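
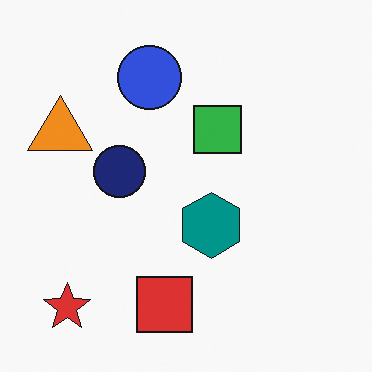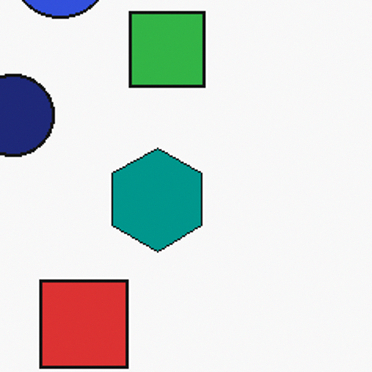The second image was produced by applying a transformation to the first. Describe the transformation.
The image was cropped to a modestly smaller region and rescaled.

The visible shapes are larger and the field of view is narrower; shapes near the original edges may be partly or wholly outside the frame — a crop-and-rescale.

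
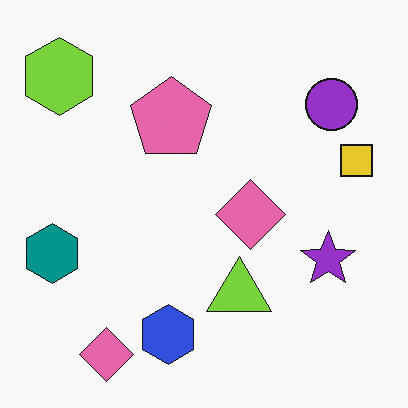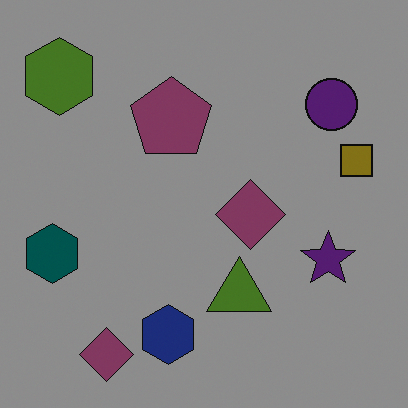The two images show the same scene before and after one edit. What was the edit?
The image was substantially darkened.

Every pixel — background and shapes alike — is uniformly darkened.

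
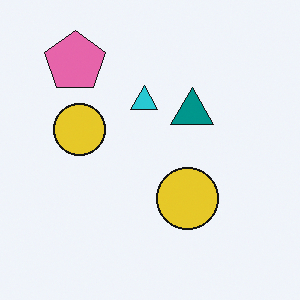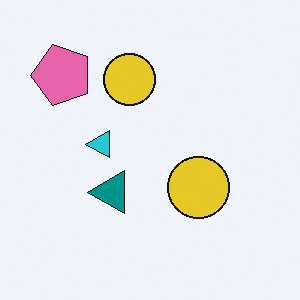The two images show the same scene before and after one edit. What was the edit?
The second image is the first transposed (reflected across the top-left ↔ bottom-right diagonal).

Shapes have swapped their row and column positions — what was in the top-right is now in the bottom-left — a diagonal reflection.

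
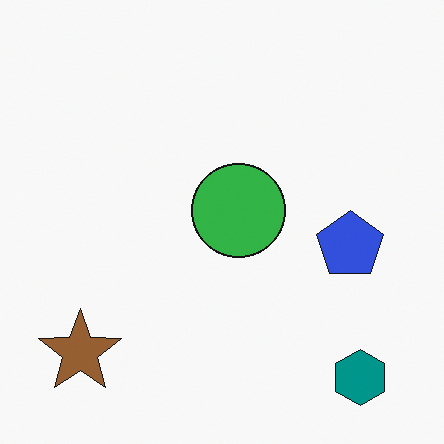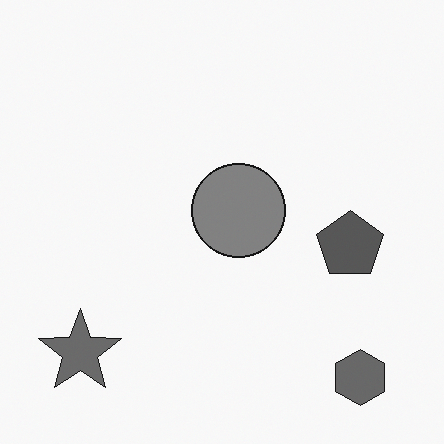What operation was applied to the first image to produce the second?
The second image is the first converted to grayscale.

All color is removed — every shape is now a shade of grey.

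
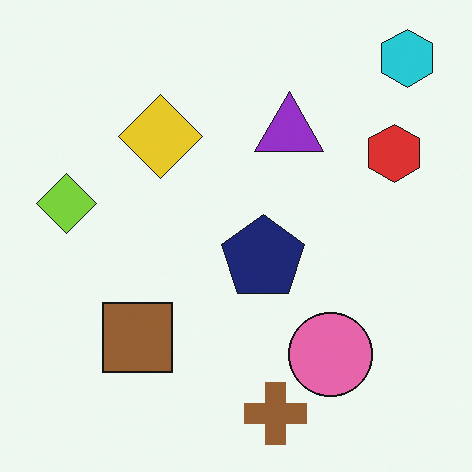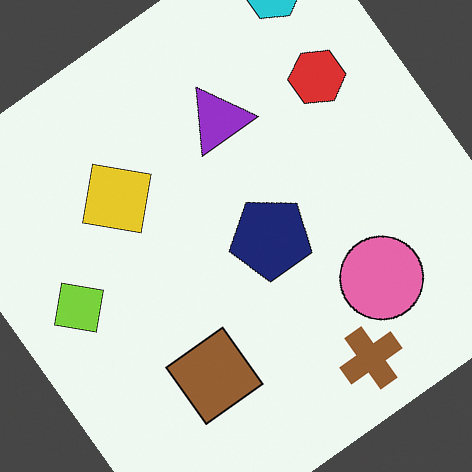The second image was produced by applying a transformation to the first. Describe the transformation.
The transformation is: rotated counter-clockwise by a large amount — several tens of degrees.

Every shape is tilted by the same angle and the image corners show triangular fill wedges — a whole-image rotation by a non-right angle.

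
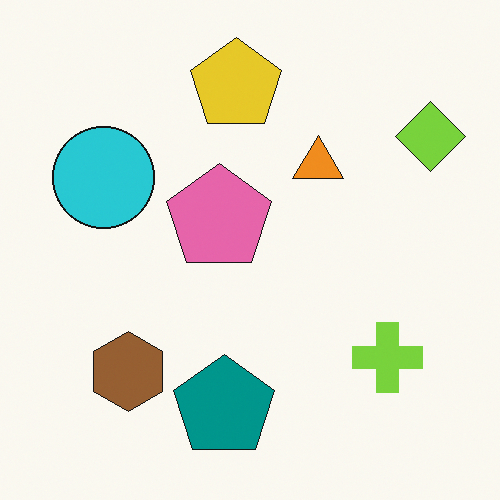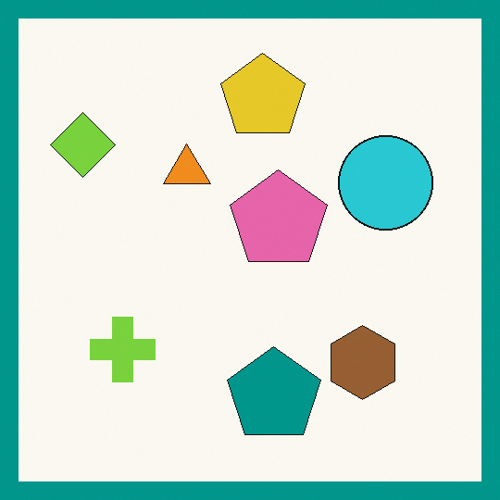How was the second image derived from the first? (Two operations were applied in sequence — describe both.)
It was flipped horizontally (left ↔ right), then framed with a teal border.

The lime diamond is in the top-right of the first image and the top-left of the second — shapes on opposite sides of the vertical midline have swapped in a mirror flip. A solid teal frame runs around the edge of the second image, with the content slightly shrunk inside it.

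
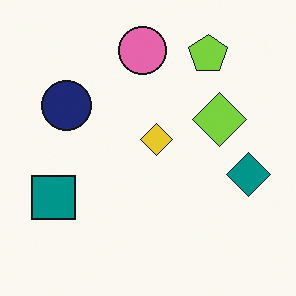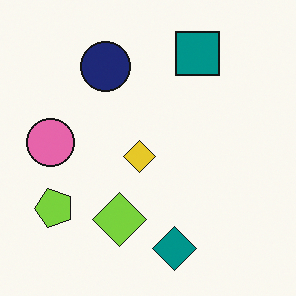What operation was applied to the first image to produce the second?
This is the original image transposed (reflected across the top-left ↔ bottom-right diagonal).

Shapes have swapped their row and column positions — what was in the top-right is now in the bottom-left — a diagonal reflection.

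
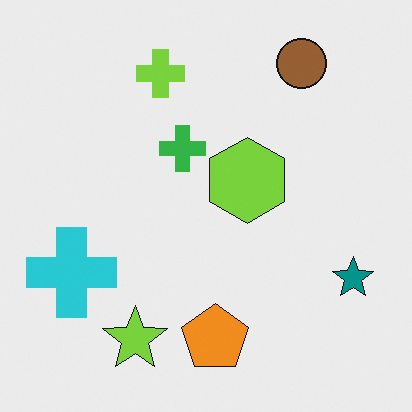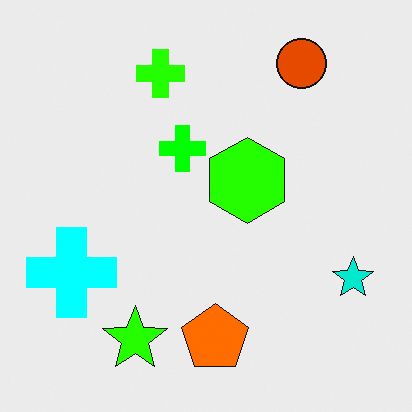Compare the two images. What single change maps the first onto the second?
The transformation is: heavily oversaturated.

All colors are more vivid — a global saturation change.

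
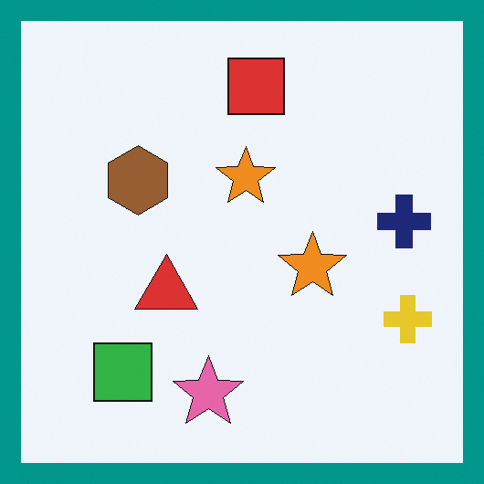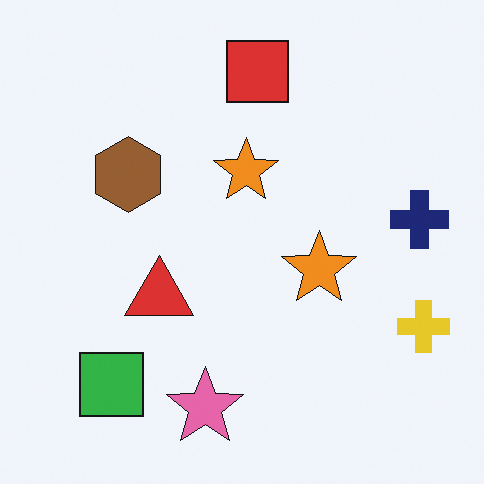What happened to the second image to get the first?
It was framed with a teal border.

A solid teal frame runs around the edge of the first image, with the content slightly shrunk inside it.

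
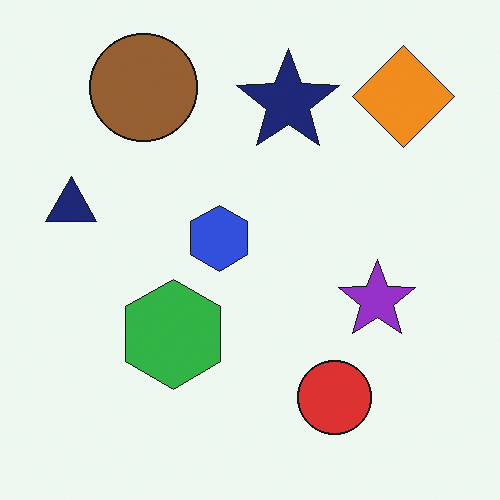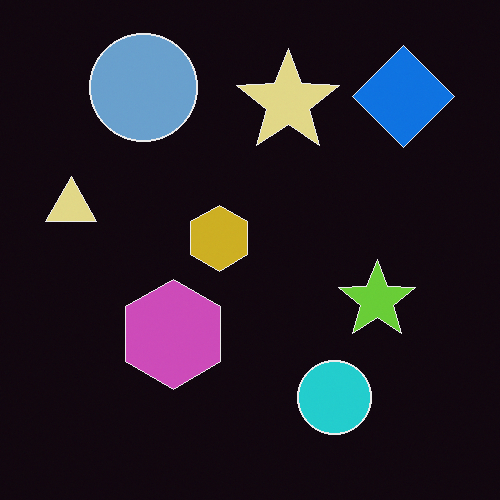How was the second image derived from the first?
The transformation is: color-inverted (negative).

The light background has become dark and every shape's color is its complement — a photographic negative.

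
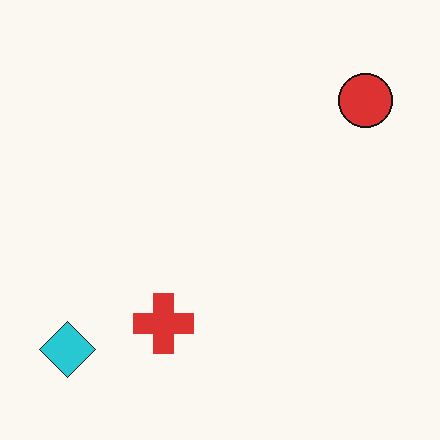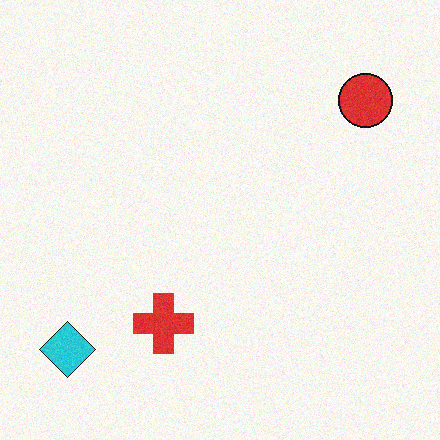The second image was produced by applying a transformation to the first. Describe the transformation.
The transformation is: degraded with light additive noise.

Random speckle covers the whole image, including the flat background.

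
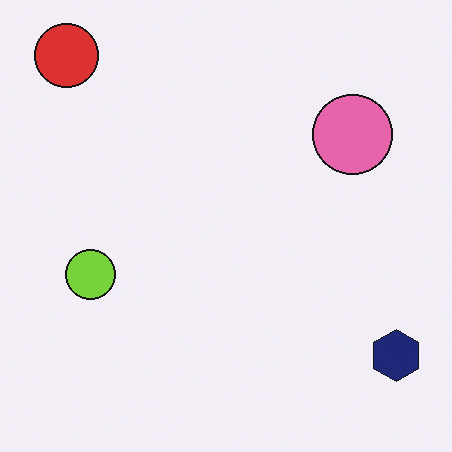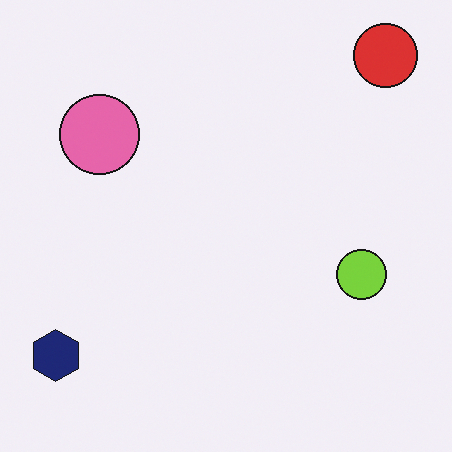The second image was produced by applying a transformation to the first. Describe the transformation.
This is the original image flipped horizontally (left ↔ right).

The navy hexagon is in the bottom-right of the first image and the bottom-left of the second — shapes on opposite sides of the vertical midline have swapped in a mirror flip.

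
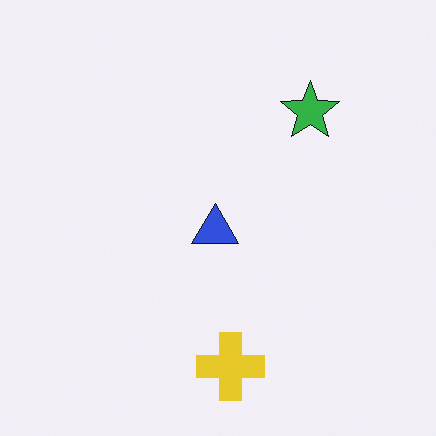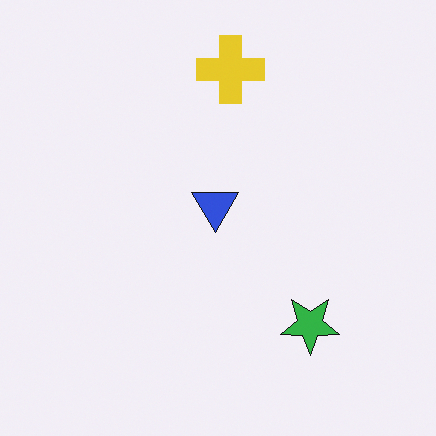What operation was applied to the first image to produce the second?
This is the original image flipped vertically (top ↔ bottom).

The yellow cross is in the bottom of the first image and the top of the second — shapes on opposite sides of the horizontal midline have swapped in a mirror flip.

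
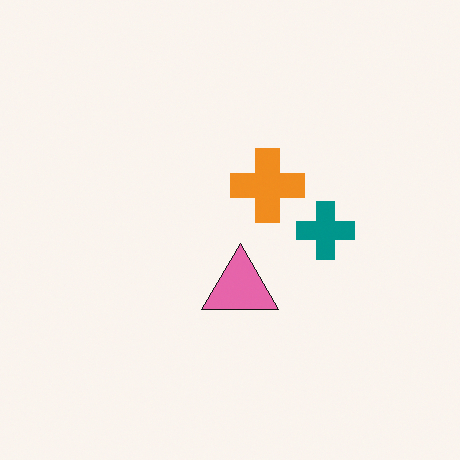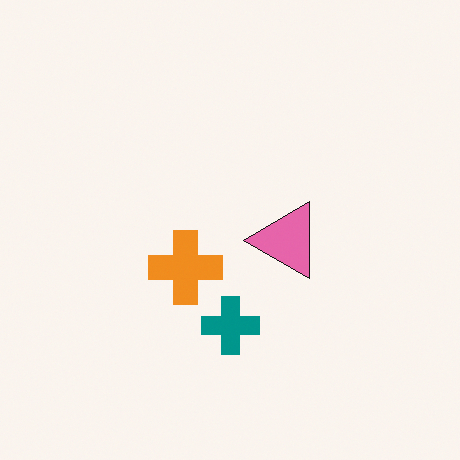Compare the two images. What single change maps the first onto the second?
It was transposed (reflected across the top-left ↔ bottom-right diagonal).

Shapes have swapped their row and column positions — what was in the top-right is now in the bottom-left — a diagonal reflection.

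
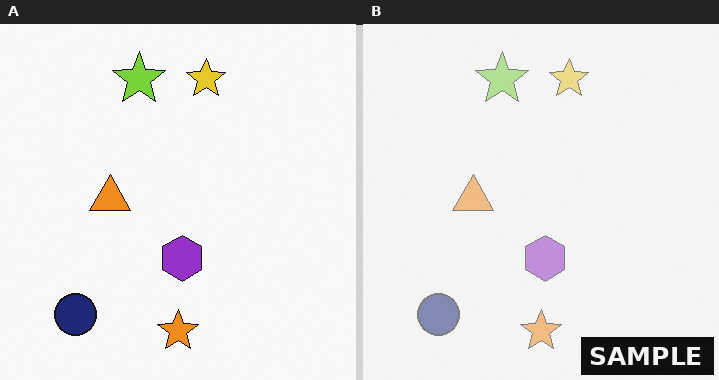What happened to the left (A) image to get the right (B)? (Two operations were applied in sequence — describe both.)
This is the original image washed out (contrast reduced), then watermarked with the text "SAMPLE" in the lower-right corner.

Tones are pushed toward mid-grey across the whole image — a global contrast change. A dark label reading "SAMPLE" appears in the lower-right corner.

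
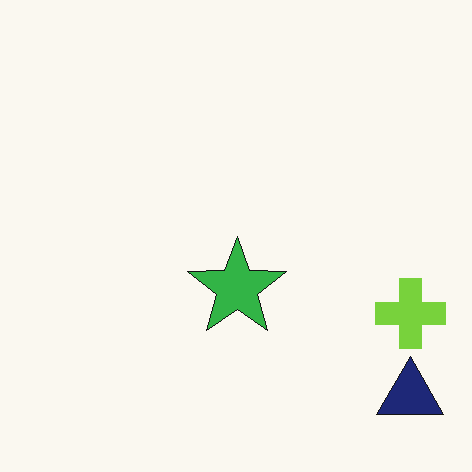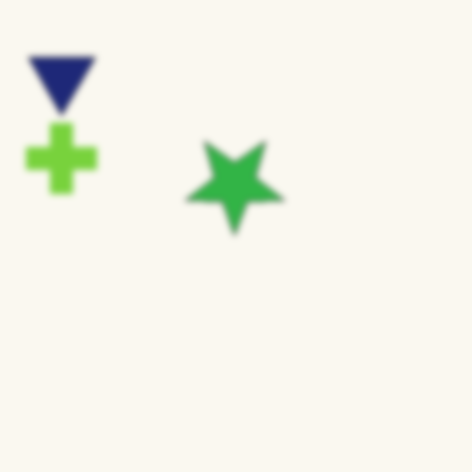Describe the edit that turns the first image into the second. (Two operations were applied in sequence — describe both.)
The second image is the first moderately blurred, then rotated 180°.

Shape edges and outlines are uniformly softened across the whole image. The navy triangle sits in the bottom-right of the first image and the top-left of the second — consistent with a whole-image 180° rotation.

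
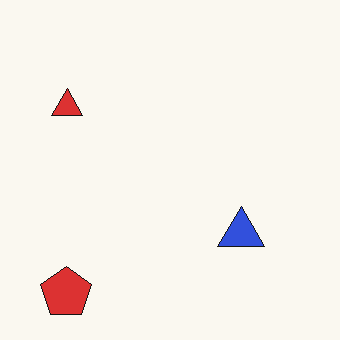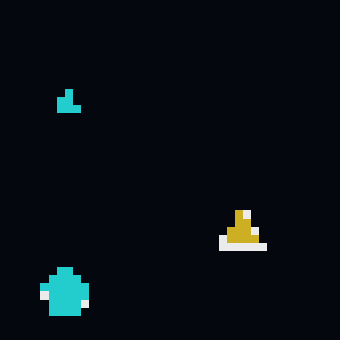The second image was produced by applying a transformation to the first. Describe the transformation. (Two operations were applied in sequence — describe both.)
This is the original image color-inverted (negative), then moderately pixelated.

The light background has become dark and every shape's color is its complement — a photographic negative. Shapes are reduced to large square blocks; fine edges and outlines are lost — a downscale-then-upscale (mosaic) effect.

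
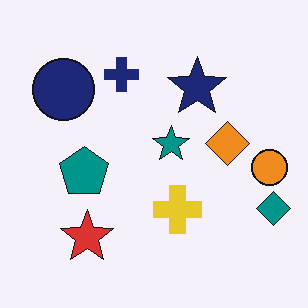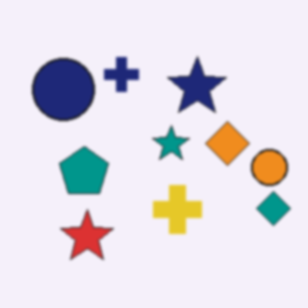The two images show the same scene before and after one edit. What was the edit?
Lightly blurred.

Shape edges and outlines are uniformly softened across the whole image.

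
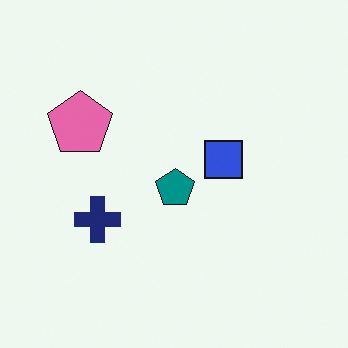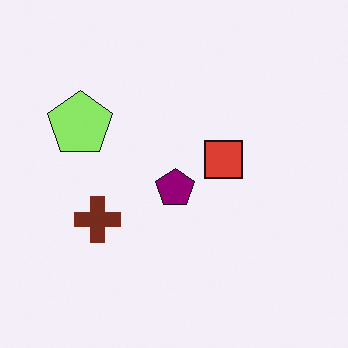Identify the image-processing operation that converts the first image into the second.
This is the original image hue-shifted noticeably.

Every shape's color has rotated by the same amount around the hue wheel — a uniform hue shift.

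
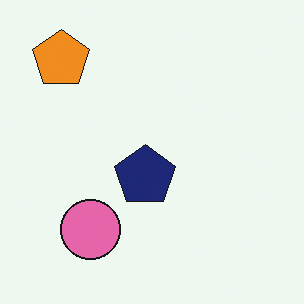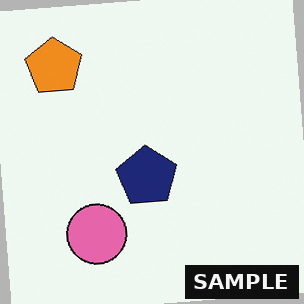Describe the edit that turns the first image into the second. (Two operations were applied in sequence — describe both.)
The transformation is: rotated counter-clockwise by a few degrees, then watermarked with the text "SAMPLE" in the lower-right corner.

Every shape is tilted by the same angle and the image corners show triangular fill wedges — a whole-image rotation by a non-right angle. A dark label reading "SAMPLE" appears in the lower-right corner.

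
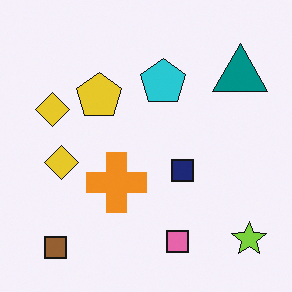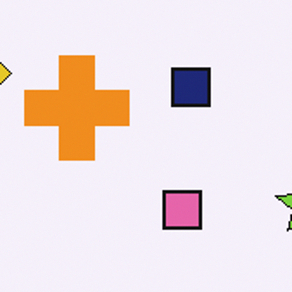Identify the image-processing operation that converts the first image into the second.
Cropped to a noticeably smaller region and rescaled.

The visible shapes are larger and the field of view is narrower; shapes near the original edges may be partly or wholly outside the frame — a crop-and-rescale.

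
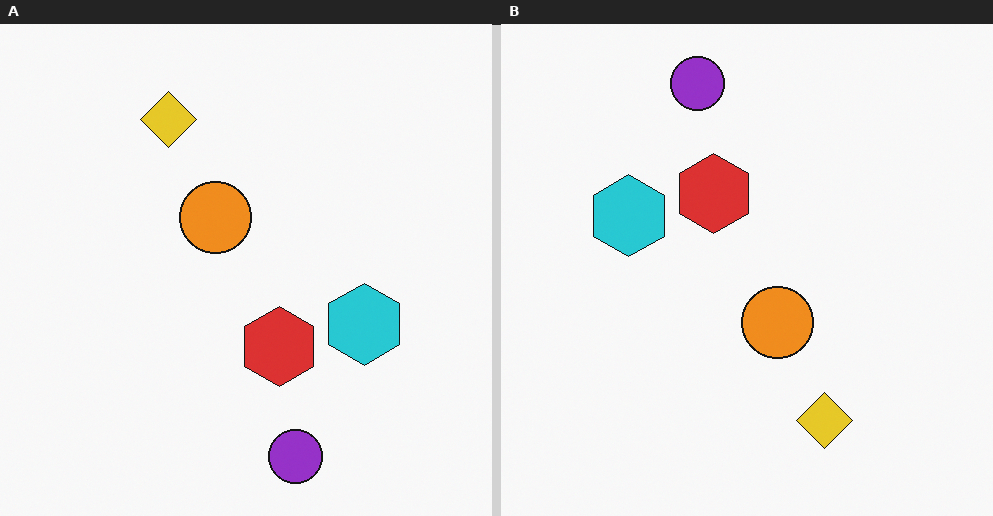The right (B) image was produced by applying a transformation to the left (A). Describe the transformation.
It was rotated 180°.

The purple circle sits in the bottom of the left (A) image and the top of the right (B) — consistent with a whole-image 180° rotation.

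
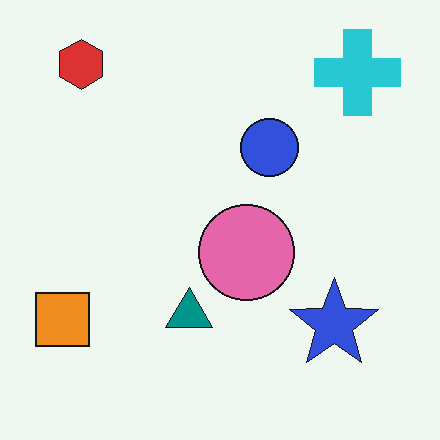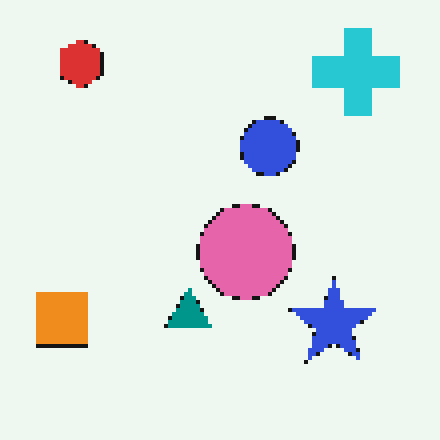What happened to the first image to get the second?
The second image is the first mildly pixelated.

Shapes are reduced to large square blocks; fine edges and outlines are lost — a downscale-then-upscale (mosaic) effect.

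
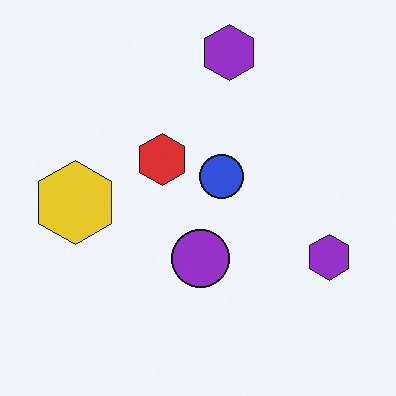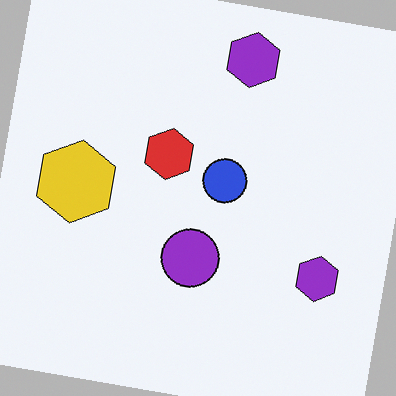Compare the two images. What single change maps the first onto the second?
It was rotated clockwise by a slight angle.

Every shape is tilted by the same angle and the image corners show triangular fill wedges — a whole-image rotation by a non-right angle.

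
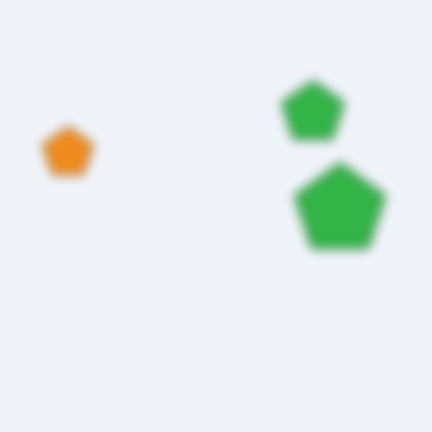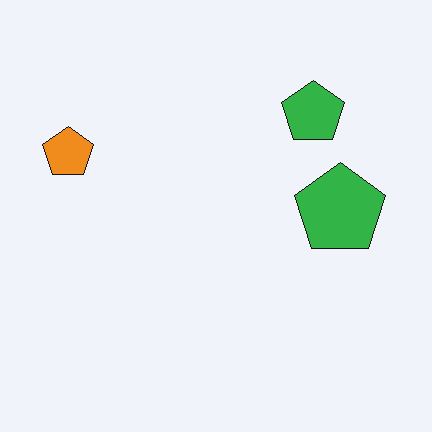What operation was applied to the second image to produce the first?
The transformation is: strongly gaussian-blurred.

Shape edges and outlines are uniformly softened across the whole image.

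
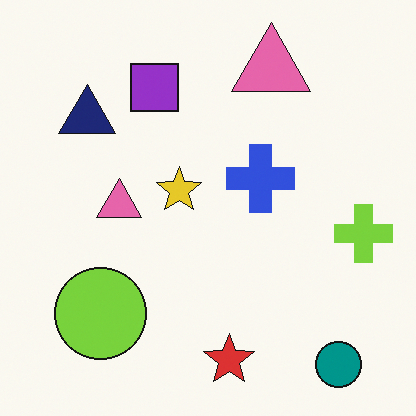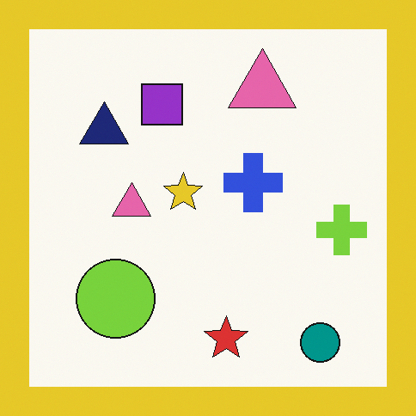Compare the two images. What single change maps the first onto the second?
The image was framed with a yellow border.

A solid yellow frame runs around the edge of the second image, with the content slightly shrunk inside it.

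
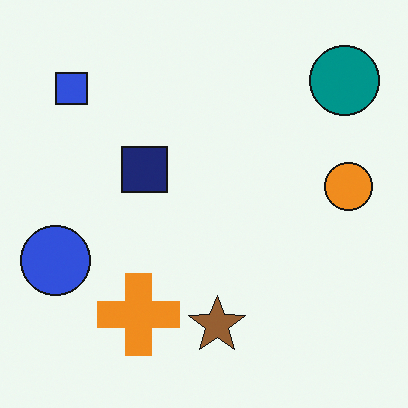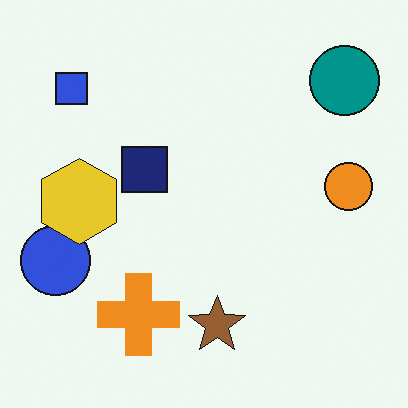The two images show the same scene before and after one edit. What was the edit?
The image was overlaid with an additional yellow hexagon.

A yellow hexagon appears in the second image that is absent from the first.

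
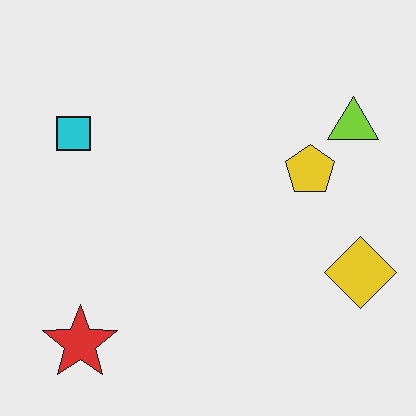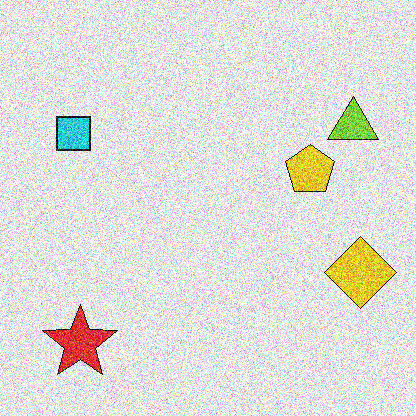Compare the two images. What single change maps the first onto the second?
It was degraded with heavy additive noise.

Random speckle covers the whole image, including the flat background.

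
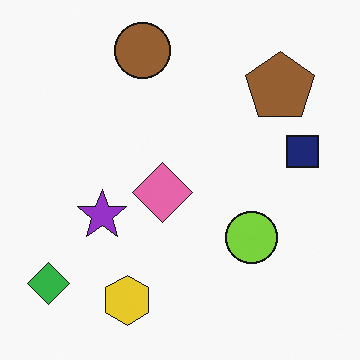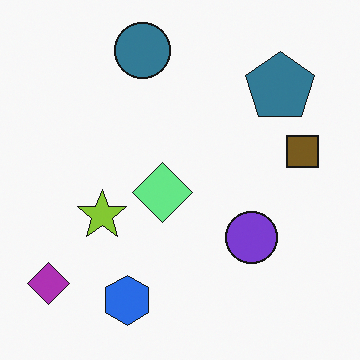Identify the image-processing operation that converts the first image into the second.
The second image is the first hue-shifted through roughly half the color wheel.

Every shape's color has rotated by the same amount around the hue wheel — a uniform hue shift.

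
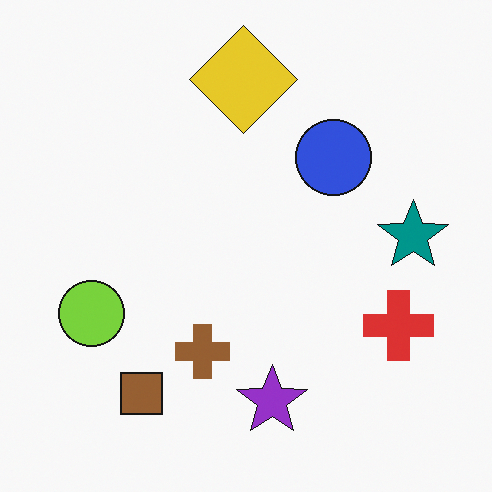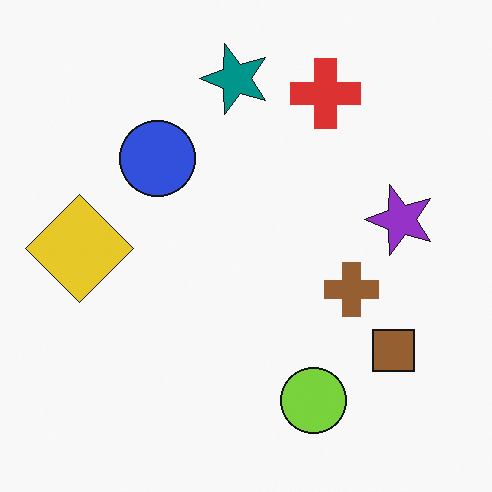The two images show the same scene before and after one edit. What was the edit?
Rotated 90° counter-clockwise.

The brown square sits in the bottom-left of the first image and the bottom-right of the second — consistent with a whole-image 90° counter-clockwise rotation.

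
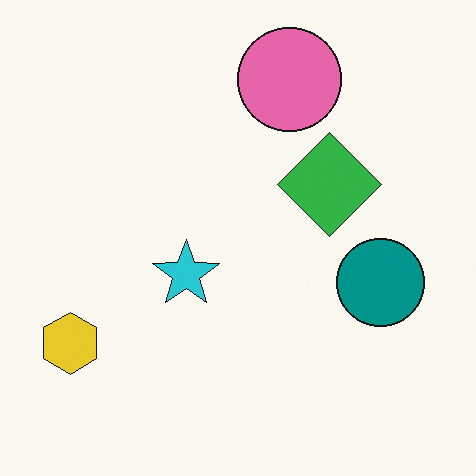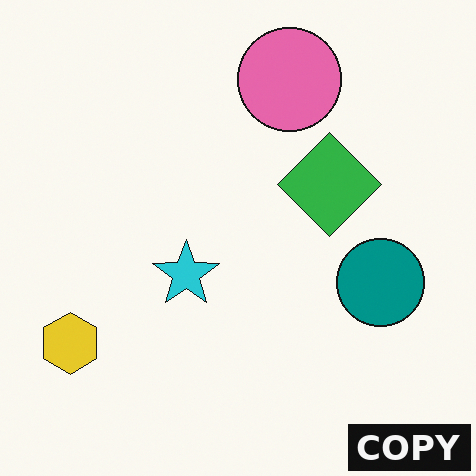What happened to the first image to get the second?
The second image is the first watermarked with the text "COPY" in the lower-right corner.

A dark label reading "COPY" appears in the lower-right corner.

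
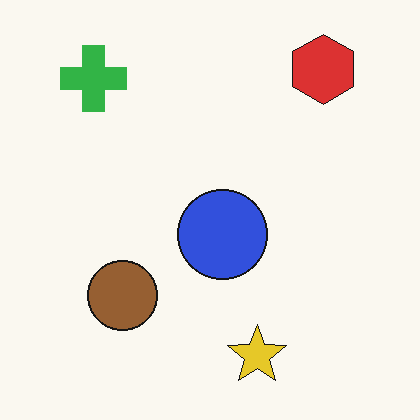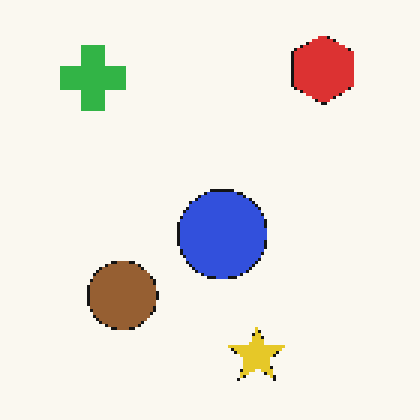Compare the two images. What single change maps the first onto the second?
Lightly pixelated (a mild mosaic effect).

Shapes are reduced to large square blocks; fine edges and outlines are lost — a downscale-then-upscale (mosaic) effect.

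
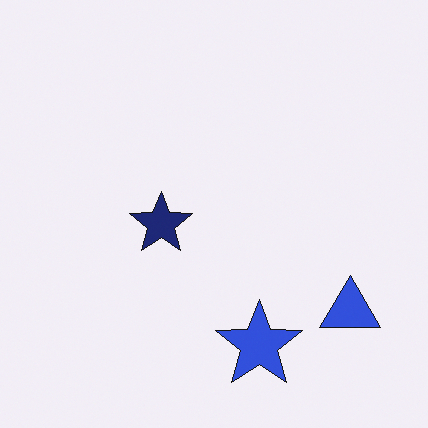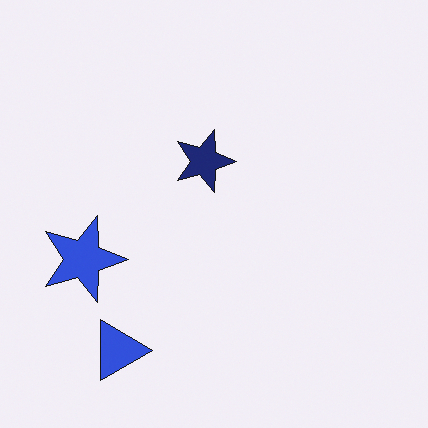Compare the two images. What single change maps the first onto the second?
The transformation is: rotated 90° clockwise.

The blue triangle sits in the bottom-right of the first image and the bottom-left of the second — consistent with a whole-image 90° clockwise rotation.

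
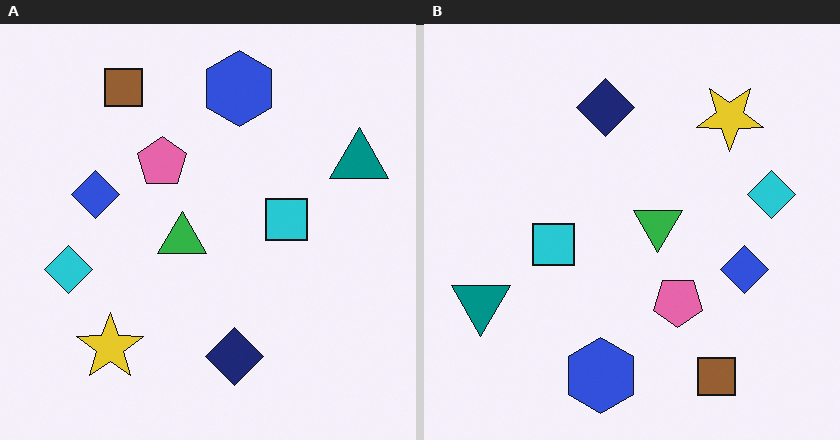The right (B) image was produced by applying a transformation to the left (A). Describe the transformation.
This is the original image rotated 180°.

The brown square sits in the top-left of the left (A) image and the bottom-right of the right (B) — consistent with a whole-image 180° rotation.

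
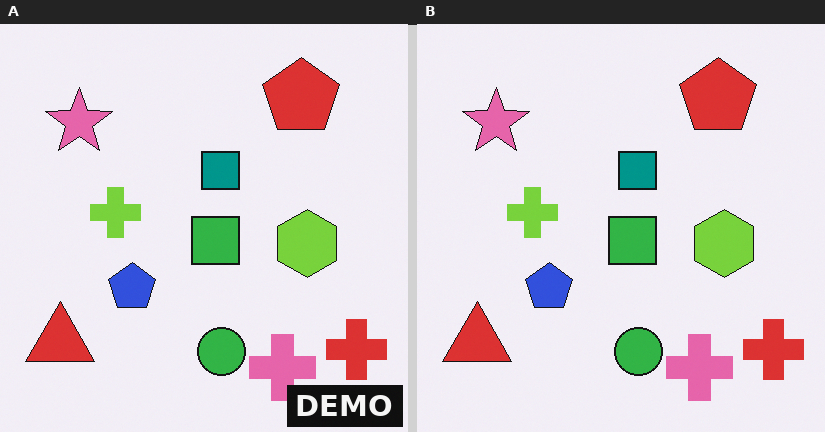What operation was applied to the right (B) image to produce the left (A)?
It was watermarked with the text "DEMO" in the lower-right corner.

A dark label reading "DEMO" appears in the lower-right corner.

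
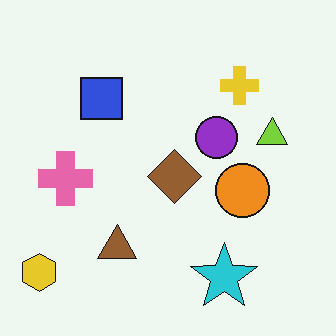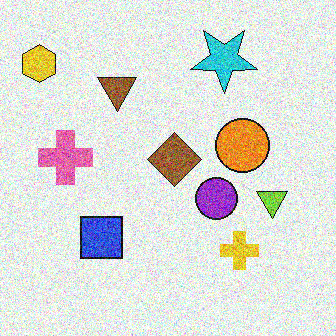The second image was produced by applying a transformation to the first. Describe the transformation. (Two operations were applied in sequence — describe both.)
Flipped vertically (top ↔ bottom), then degraded with heavy additive noise.

The cyan star is in the bottom of the first image and the top of the second — shapes on opposite sides of the horizontal midline have swapped in a mirror flip. Random speckle covers the whole image, including the flat background.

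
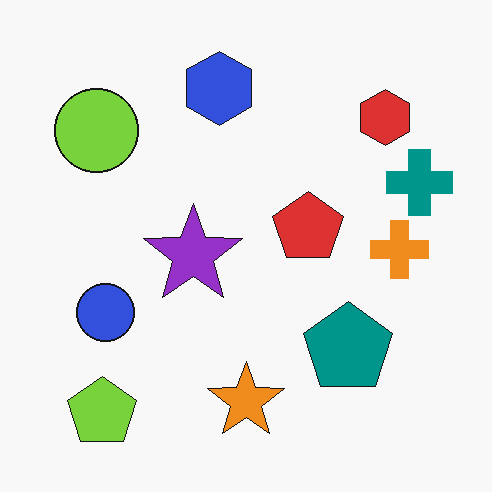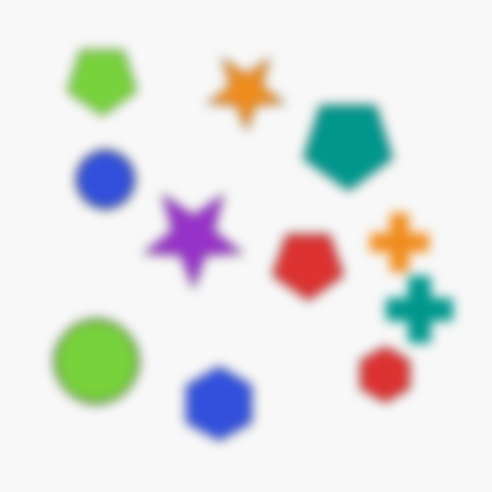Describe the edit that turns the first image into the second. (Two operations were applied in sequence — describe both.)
This is the original image heavily blurred, then flipped vertically (top ↔ bottom).

Shape edges and outlines are uniformly softened across the whole image. The lime pentagon is in the bottom-left of the first image and the top-left of the second — shapes on opposite sides of the horizontal midline have swapped in a mirror flip.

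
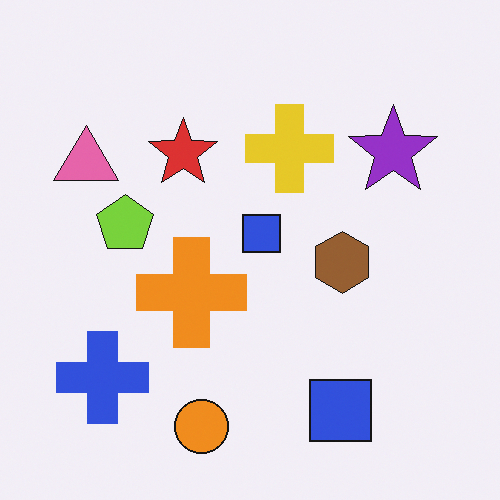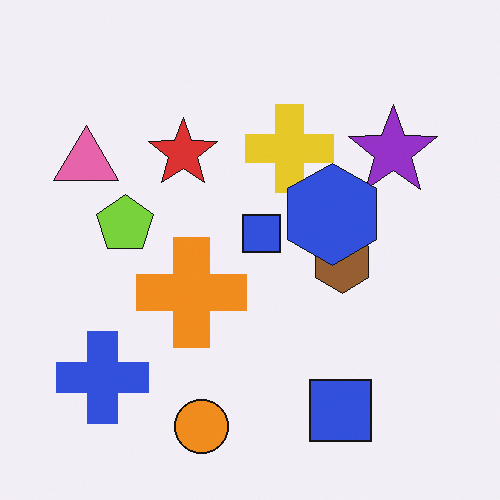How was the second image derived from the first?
The image was overlaid with an additional blue hexagon.

A blue hexagon appears in the second image that is absent from the first.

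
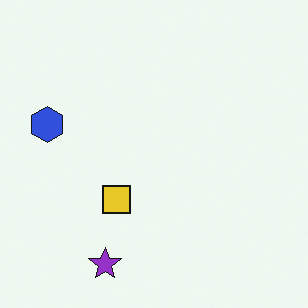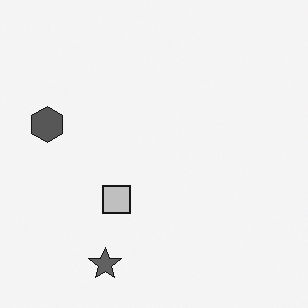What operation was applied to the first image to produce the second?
The second image is the first converted to grayscale.

All color is removed — every shape is now a shade of grey.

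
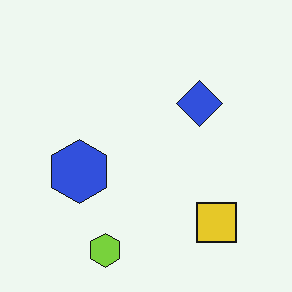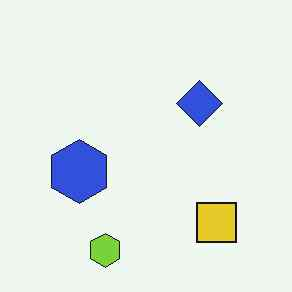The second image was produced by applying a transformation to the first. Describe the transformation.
The second image is the first JPEG-compressed with visible artifacts.

Blocky 8×8 compression artifacts appear around shape edges and the flat background shows ringing — characteristic JPEG degradation.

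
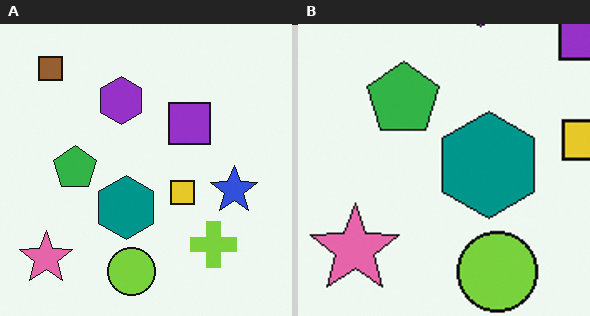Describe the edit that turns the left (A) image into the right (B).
Cropped to a noticeably smaller region and rescaled.

The visible shapes are larger and the field of view is narrower; shapes near the original edges may be partly or wholly outside the frame — a crop-and-rescale.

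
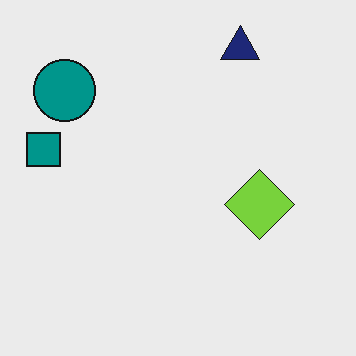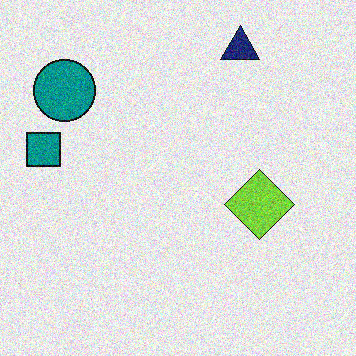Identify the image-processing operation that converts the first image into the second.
Degraded with moderate additive noise.

Random speckle covers the whole image, including the flat background.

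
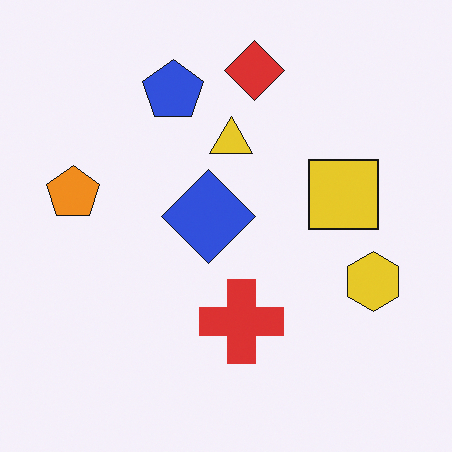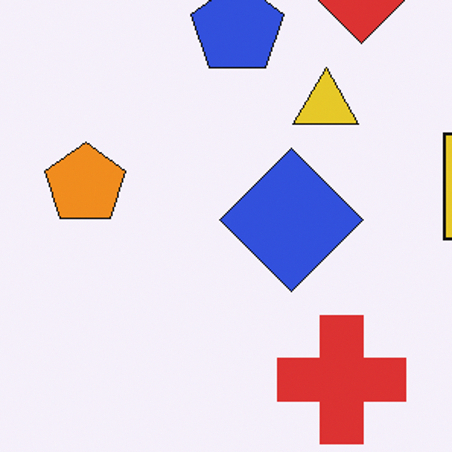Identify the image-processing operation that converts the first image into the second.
The image was cropped to a modestly smaller region and rescaled.

The visible shapes are larger and the field of view is narrower; shapes near the original edges may be partly or wholly outside the frame — a crop-and-rescale.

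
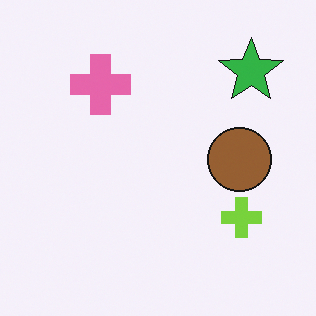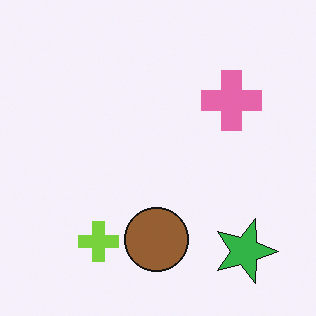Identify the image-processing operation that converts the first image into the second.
The second image is the first rotated 90° clockwise.

The green star sits in the top-right of the first image and the bottom-right of the second — consistent with a whole-image 90° clockwise rotation.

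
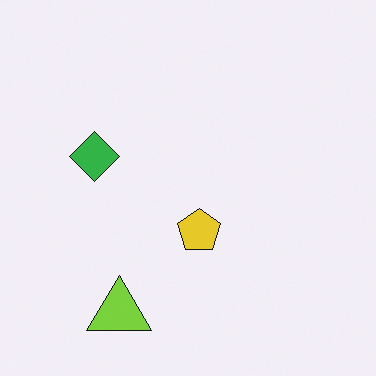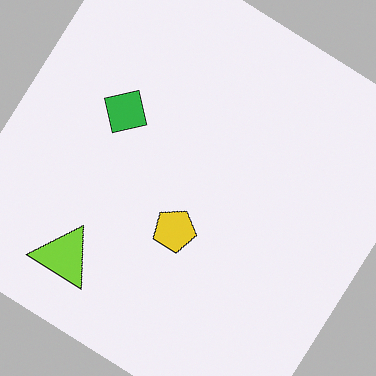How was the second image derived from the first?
It was rotated clockwise by a large amount — several tens of degrees.

Every shape is tilted by the same angle and the image corners show triangular fill wedges — a whole-image rotation by a non-right angle.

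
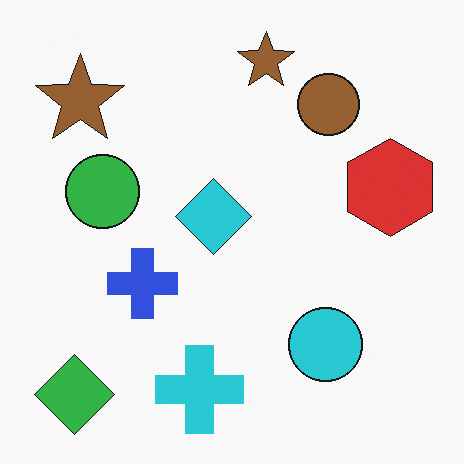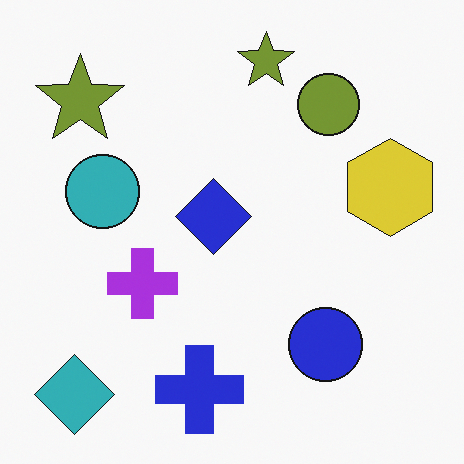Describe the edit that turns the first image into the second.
It was hue-shifted by a small amount.

Every shape's color has rotated by the same amount around the hue wheel — a uniform hue shift.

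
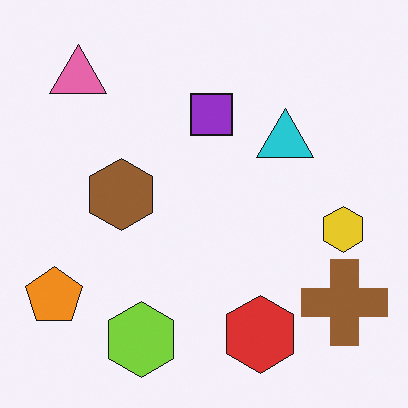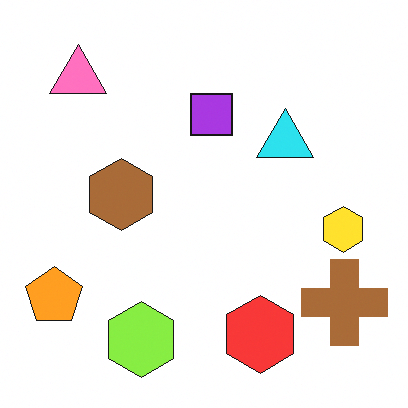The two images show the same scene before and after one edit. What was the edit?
The second image is the first slightly brightened.

Every pixel — background and shapes alike — is uniformly brightened.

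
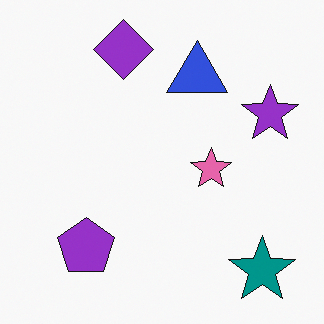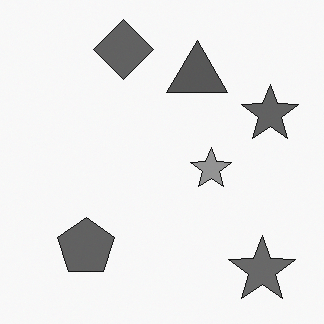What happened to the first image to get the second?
The second image is the first converted to grayscale.

All color is removed — every shape is now a shade of grey.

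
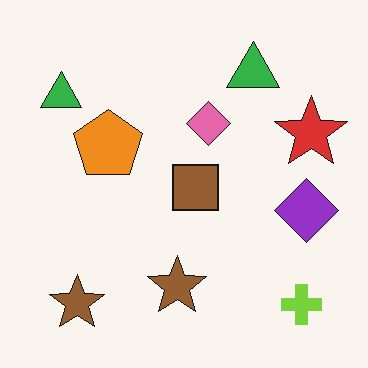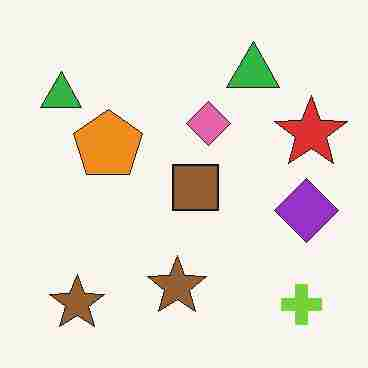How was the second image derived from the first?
The second image is the first degraded with heavy JPEG compression.

Blocky 8×8 compression artifacts appear around shape edges and the flat background shows ringing — characteristic JPEG degradation.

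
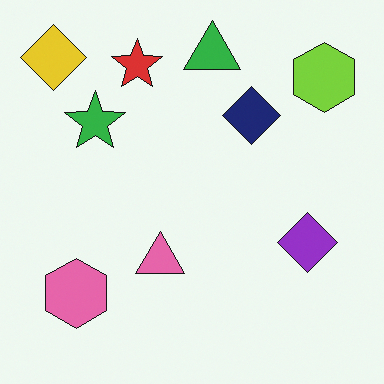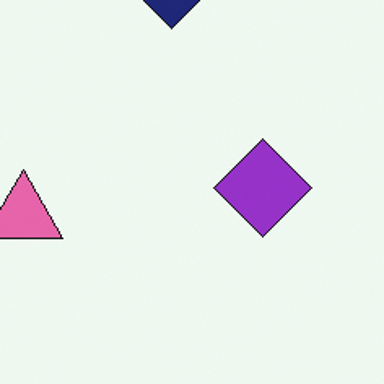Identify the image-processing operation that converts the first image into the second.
The second image is the first cropped tightly and scaled back up.

The visible shapes are larger and the field of view is narrower; shapes near the original edges may be partly or wholly outside the frame — a crop-and-rescale.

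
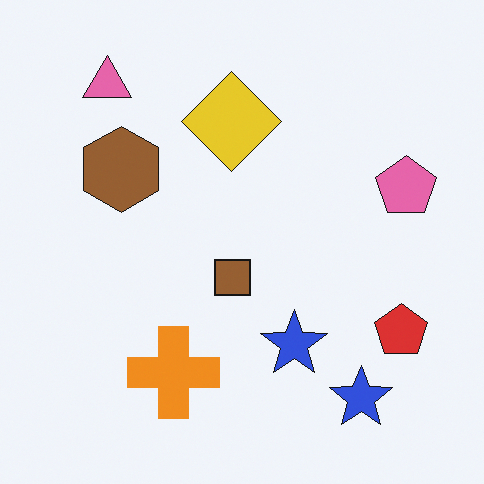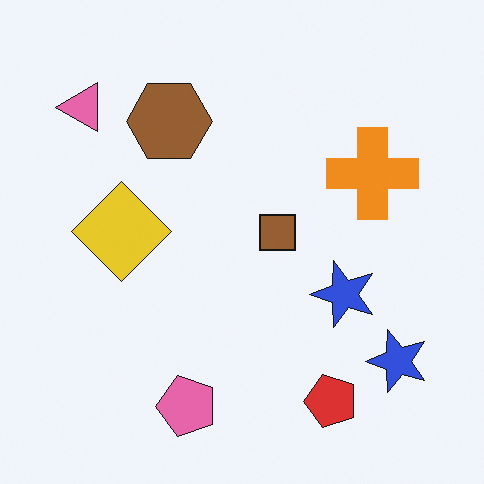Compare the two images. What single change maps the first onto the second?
The second image is the first transposed (reflected across the top-left ↔ bottom-right diagonal).

Shapes have swapped their row and column positions — what was in the top-right is now in the bottom-left — a diagonal reflection.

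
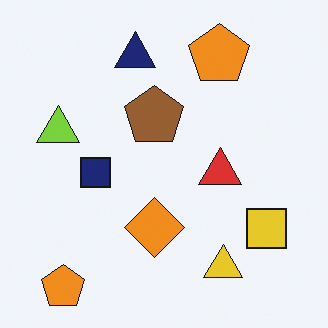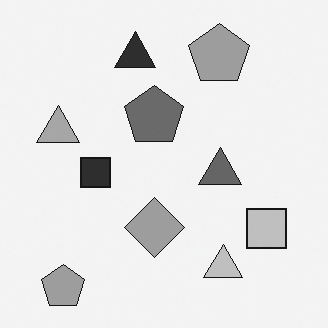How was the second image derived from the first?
The second image is the first converted to grayscale.

All color is removed — every shape is now a shade of grey.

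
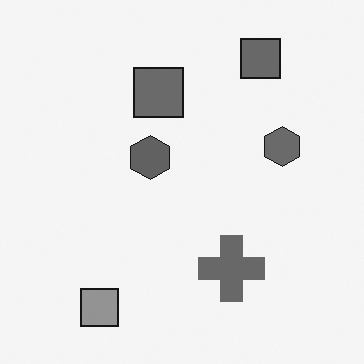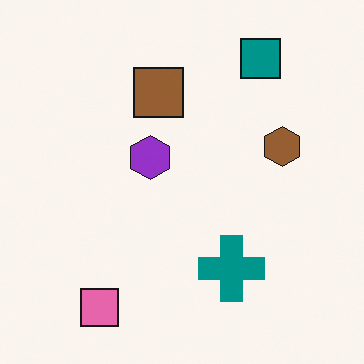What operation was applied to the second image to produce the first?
The transformation is: converted to grayscale.

All color is removed — every shape is now a shade of grey.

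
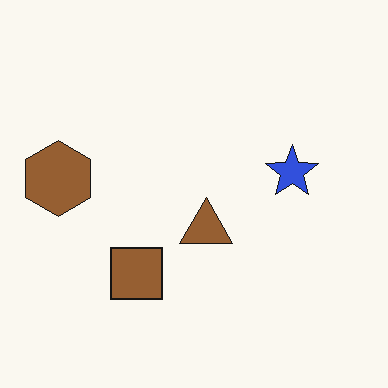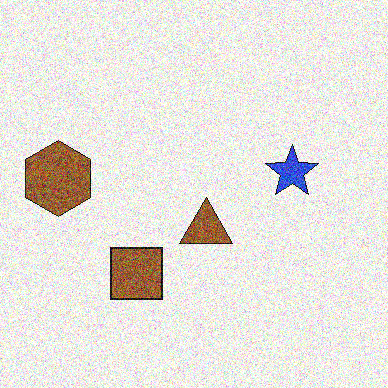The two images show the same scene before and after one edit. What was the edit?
The transformation is: degraded with heavy additive noise.

Random speckle covers the whole image, including the flat background.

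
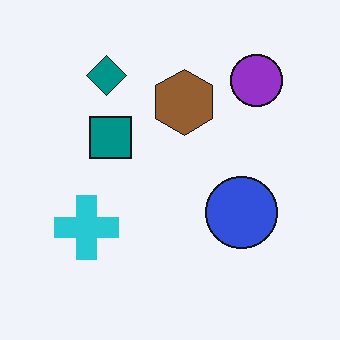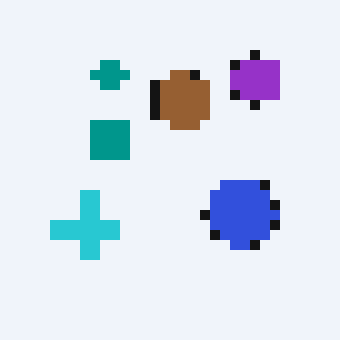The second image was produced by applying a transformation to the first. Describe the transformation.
The image was heavily pixelated into large blocks.

Shapes are reduced to large square blocks; fine edges and outlines are lost — a downscale-then-upscale (mosaic) effect.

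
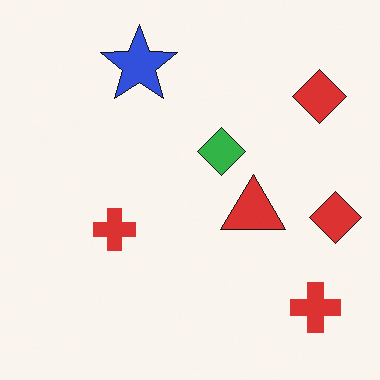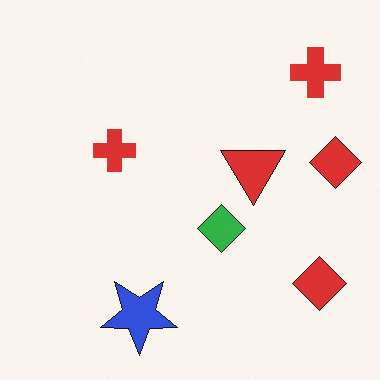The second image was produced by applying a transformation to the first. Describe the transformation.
The transformation is: flipped vertically (top ↔ bottom).

The blue star is in the top of the first image and the bottom of the second — shapes on opposite sides of the horizontal midline have swapped in a mirror flip.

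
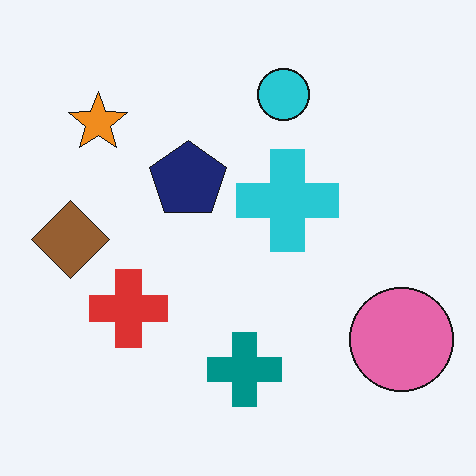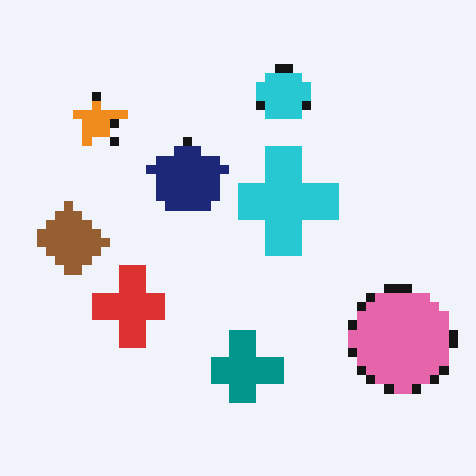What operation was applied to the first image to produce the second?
It was heavily pixelated into large blocks.

Shapes are reduced to large square blocks; fine edges and outlines are lost — a downscale-then-upscale (mosaic) effect.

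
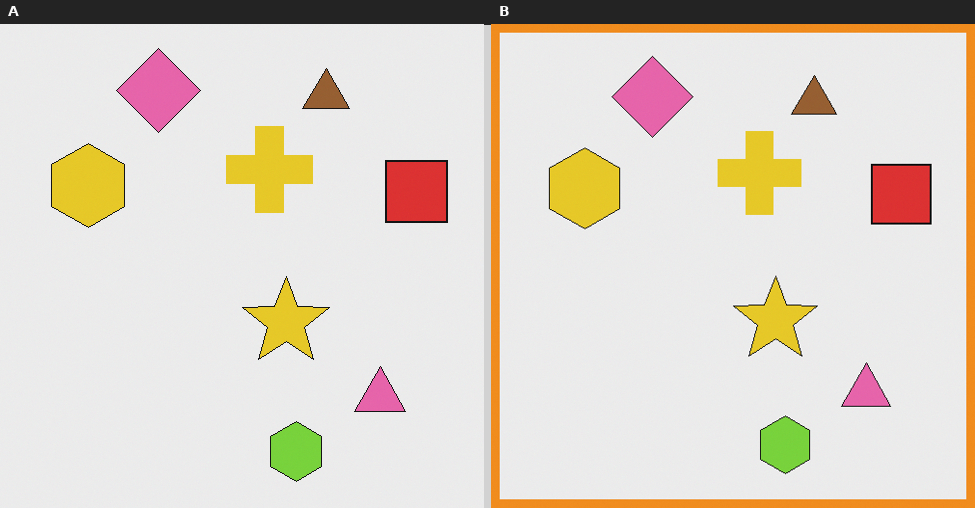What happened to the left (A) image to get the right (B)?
The transformation is: framed with a orange border.

A solid orange frame runs around the edge of the right (B) image, with the content slightly shrunk inside it.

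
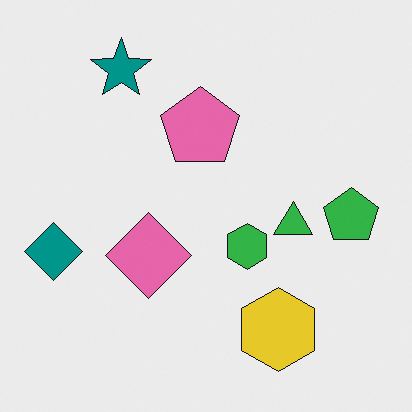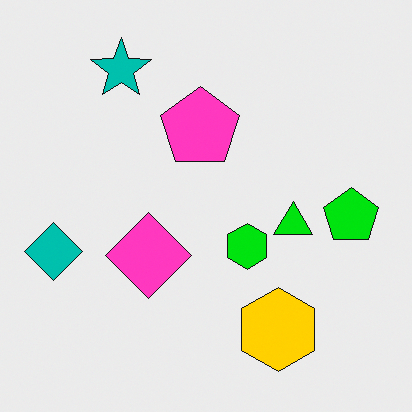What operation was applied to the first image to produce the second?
The second image is the first heavily oversaturated.

All colors are more vivid — a global saturation change.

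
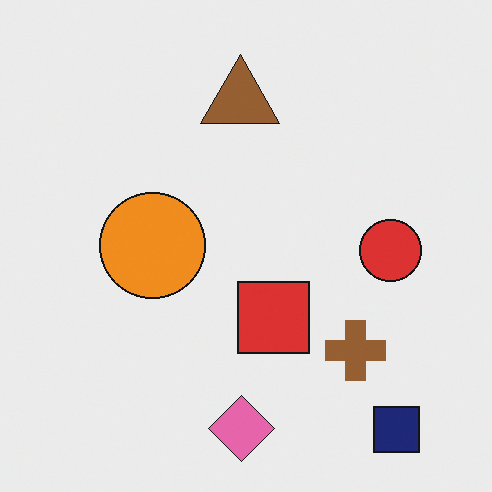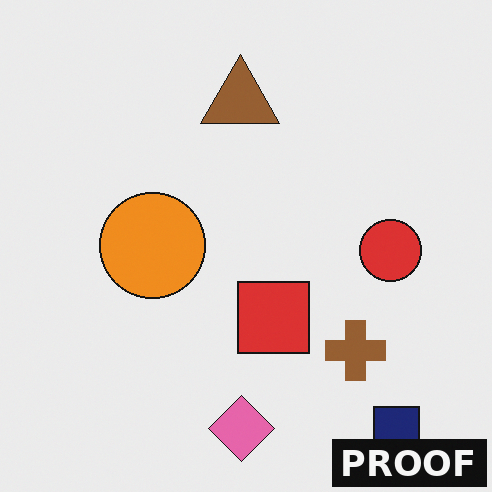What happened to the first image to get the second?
The transformation is: watermarked with the text "PROOF" in the lower-right corner.

A dark label reading "PROOF" appears in the lower-right corner.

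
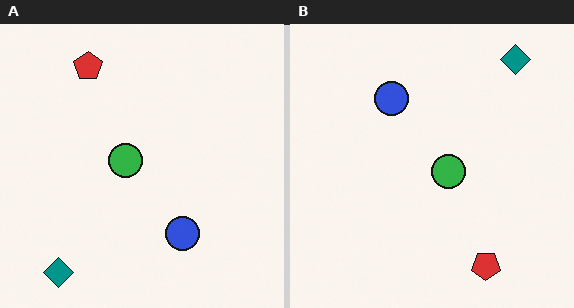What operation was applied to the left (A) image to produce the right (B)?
It was rotated 180°.

The teal diamond sits in the bottom-left of the left (A) image and the top-right of the right (B) — consistent with a whole-image 180° rotation.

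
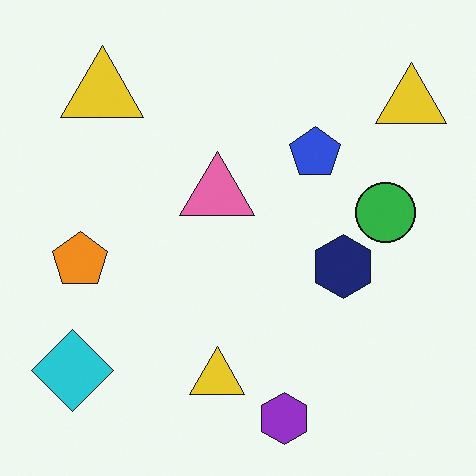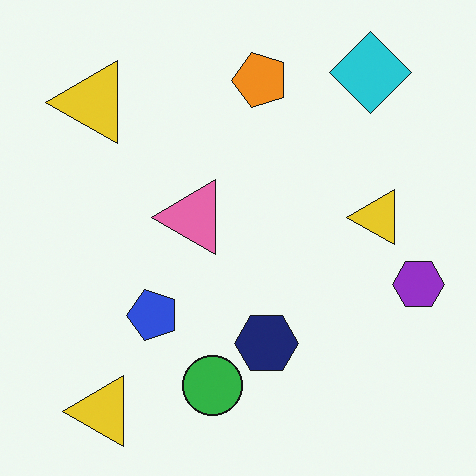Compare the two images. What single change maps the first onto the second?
The transformation is: transposed (reflected across the top-left ↔ bottom-right diagonal).

Shapes have swapped their row and column positions — what was in the top-right is now in the bottom-left — a diagonal reflection.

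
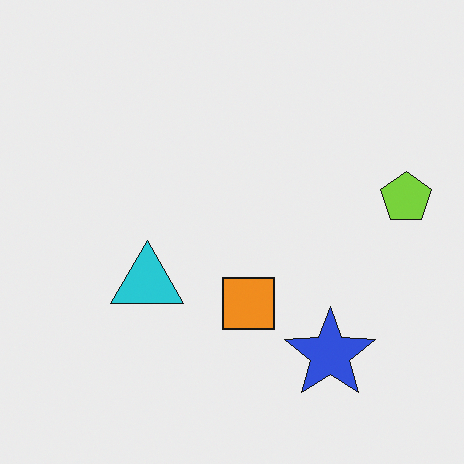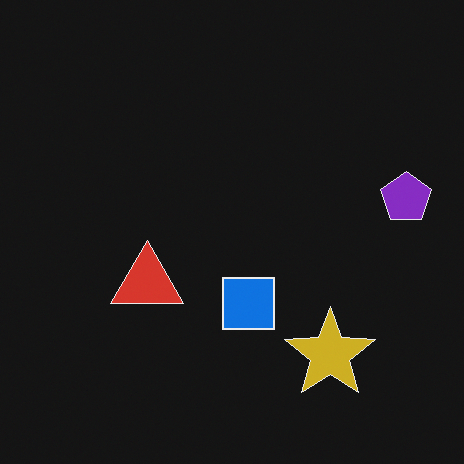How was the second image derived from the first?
It was color-inverted (negative).

The light background has become dark and every shape's color is its complement — a photographic negative.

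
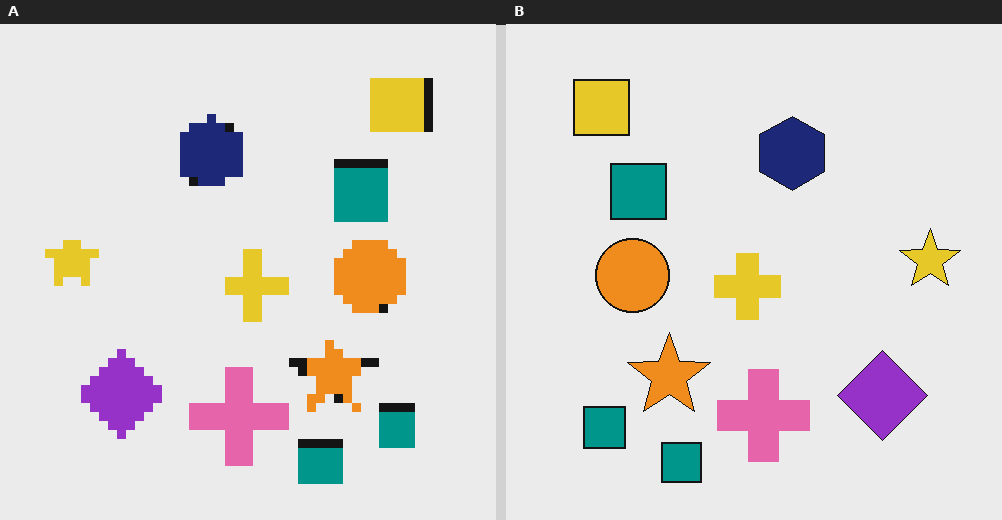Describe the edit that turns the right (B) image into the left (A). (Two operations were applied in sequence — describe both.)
This is the original image flipped horizontally (left ↔ right), then coarsely pixelated.

The yellow star is in the right of the right (B) image and the left of the left (A) — shapes on opposite sides of the vertical midline have swapped in a mirror flip. Shapes are reduced to large square blocks; fine edges and outlines are lost — a downscale-then-upscale (mosaic) effect.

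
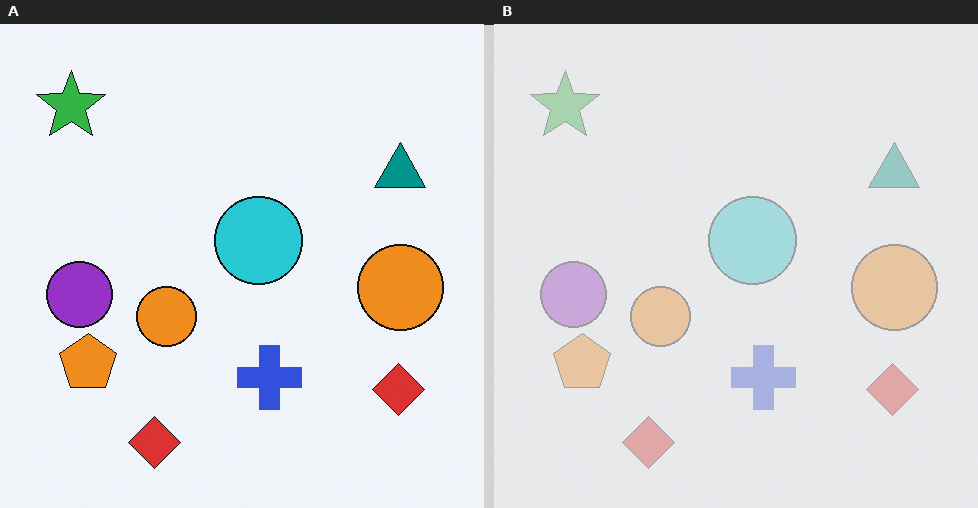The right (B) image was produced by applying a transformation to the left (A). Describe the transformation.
Washed out (contrast reduced).

Tones are pushed toward mid-grey across the whole image — a global contrast change.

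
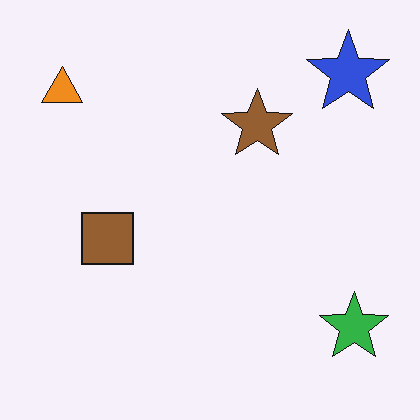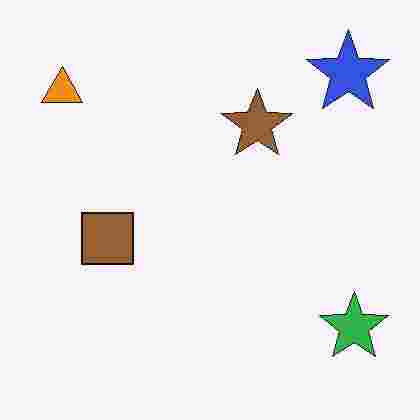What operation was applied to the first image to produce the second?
The transformation is: heavily JPEG-compressed with obvious blocking artifacts.

Blocky 8×8 compression artifacts appear around shape edges and the flat background shows ringing — characteristic JPEG degradation.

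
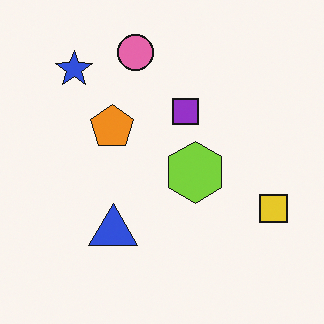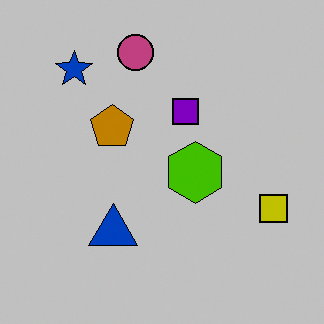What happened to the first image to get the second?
It was heavily posterized to just a handful of flat colors.

Each flat color has snapped to a coarser quantized level — most visibly, the near-white background has dropped to a flat grey.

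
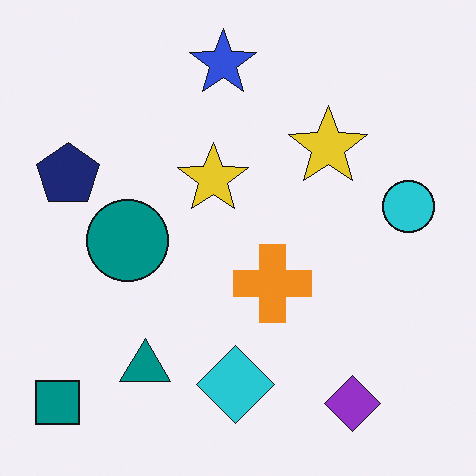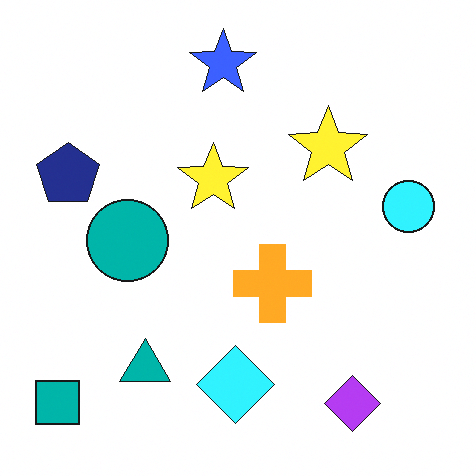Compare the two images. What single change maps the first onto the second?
It was slightly brightened.

Every pixel — background and shapes alike — is uniformly brightened.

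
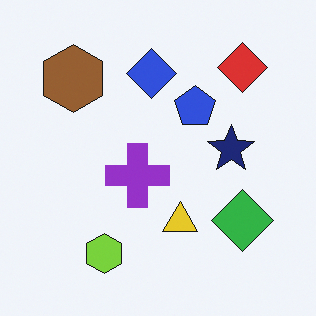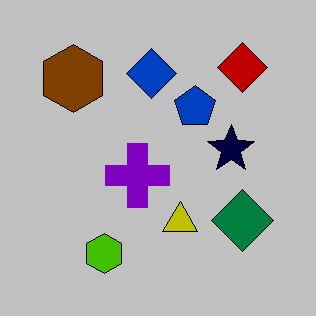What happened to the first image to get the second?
This is the original image heavily posterized to just a handful of flat colors.

Each flat color has snapped to a coarser quantized level — most visibly, the near-white background has dropped to a flat grey.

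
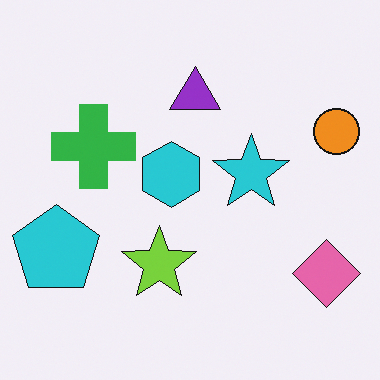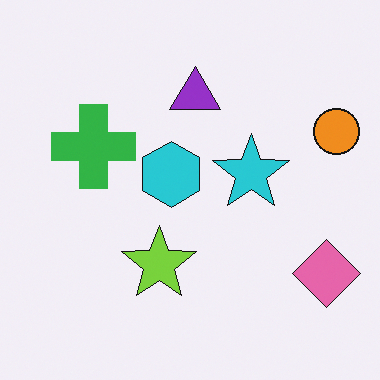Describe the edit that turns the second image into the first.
This is the original image overlaid with an additional cyan pentagon.

A cyan pentagon appears in the first image that is absent from the second.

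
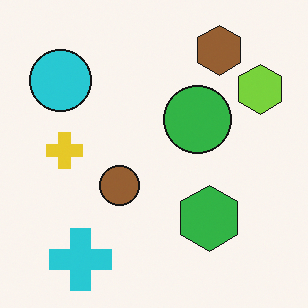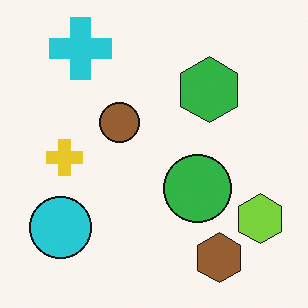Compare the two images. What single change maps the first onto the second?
The second image is the first flipped vertically (top ↔ bottom).

The cyan cross is in the bottom-left of the first image and the top-left of the second — shapes on opposite sides of the horizontal midline have swapped in a mirror flip.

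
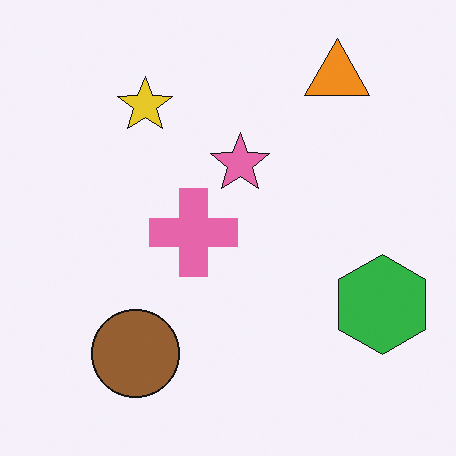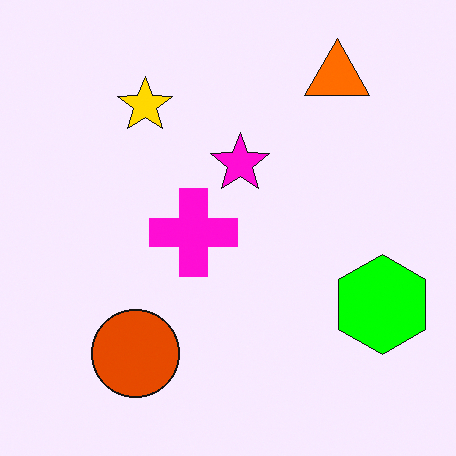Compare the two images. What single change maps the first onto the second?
It was made much more vivid (saturation change).

All colors are more vivid — a global saturation change.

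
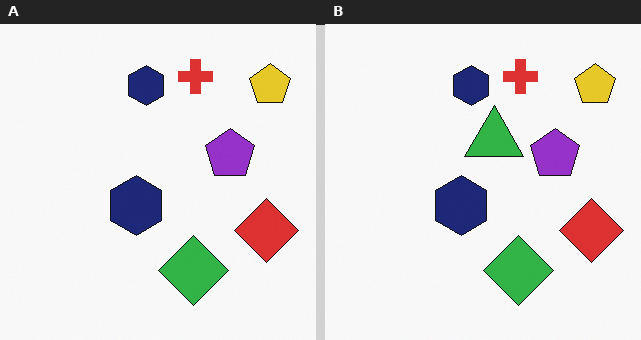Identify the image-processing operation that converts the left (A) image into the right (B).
The image was overlaid with an additional green triangle.

A green triangle appears in the right (B) image that is absent from the left (A).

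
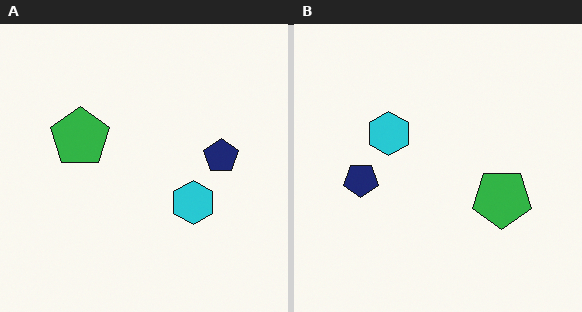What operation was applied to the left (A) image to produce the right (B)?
It was rotated 180°.

The navy pentagon sits in the right of the left (A) image and the left of the right (B) — consistent with a whole-image 180° rotation.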